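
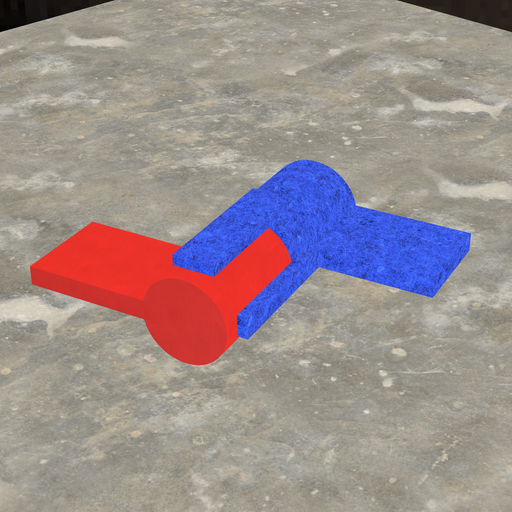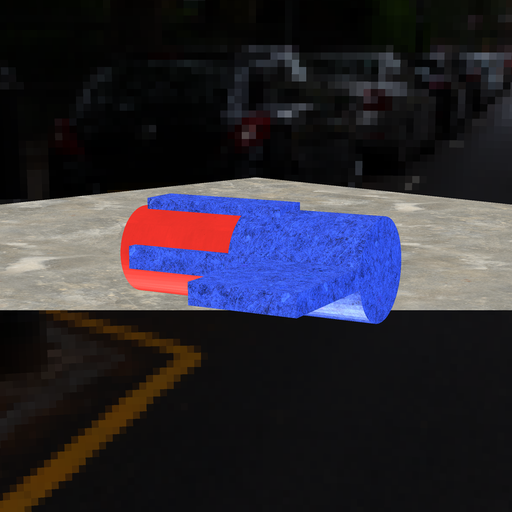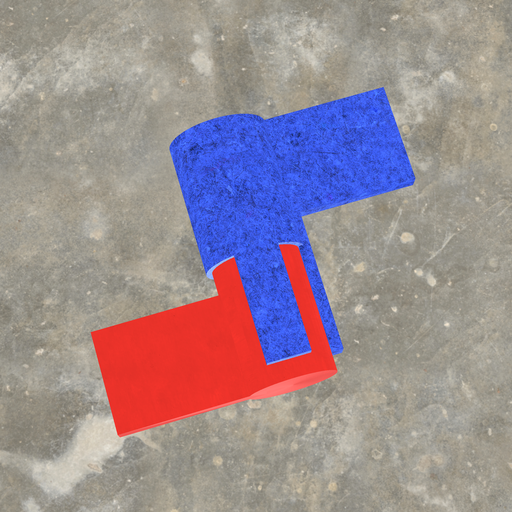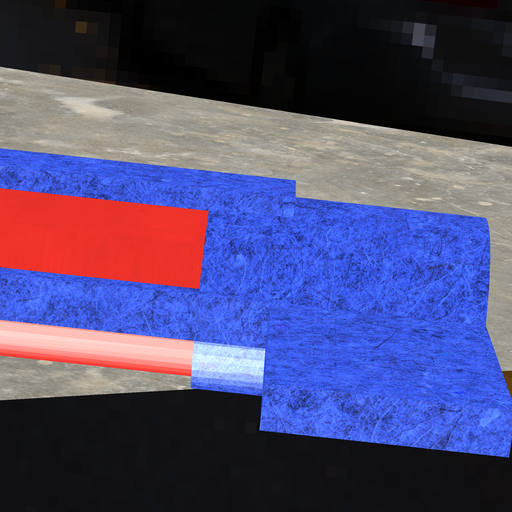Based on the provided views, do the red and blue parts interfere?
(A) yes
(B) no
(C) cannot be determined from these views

(A) yes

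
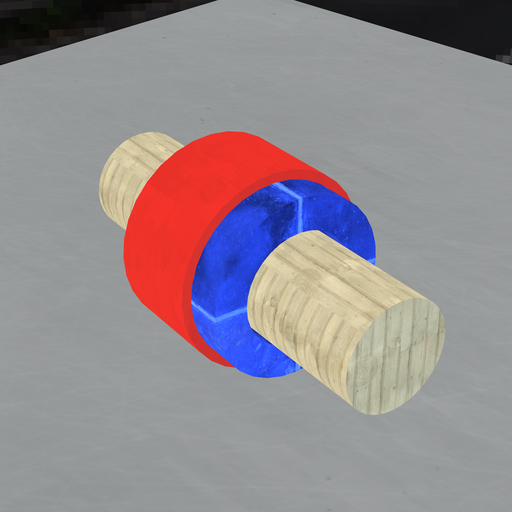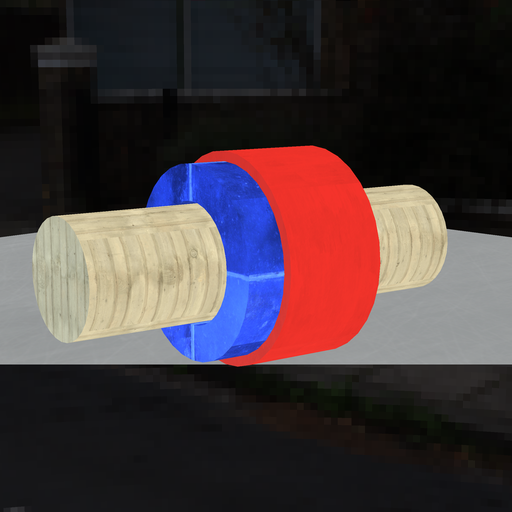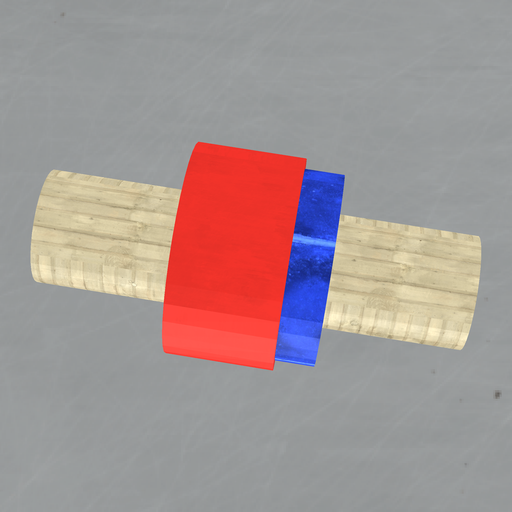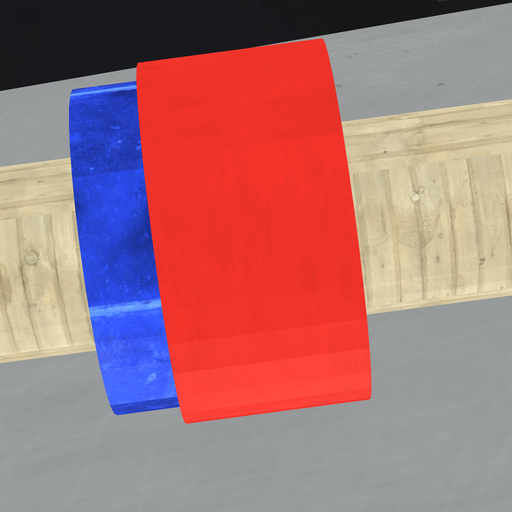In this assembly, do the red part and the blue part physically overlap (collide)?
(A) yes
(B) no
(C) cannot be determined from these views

(A) yes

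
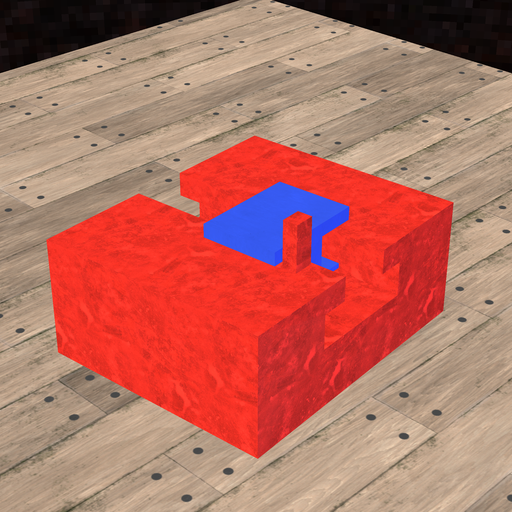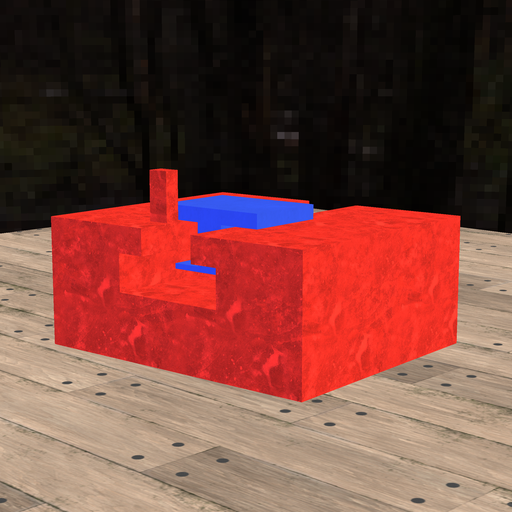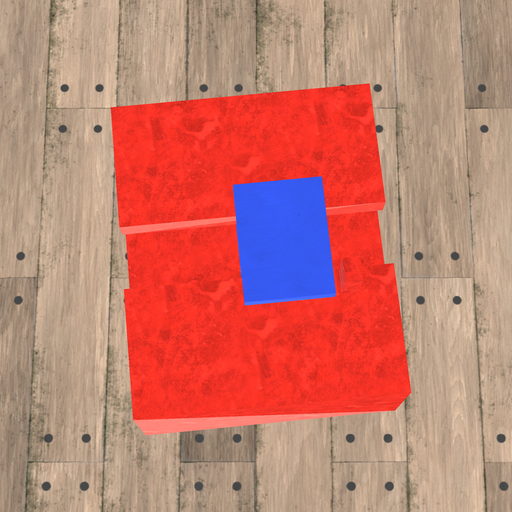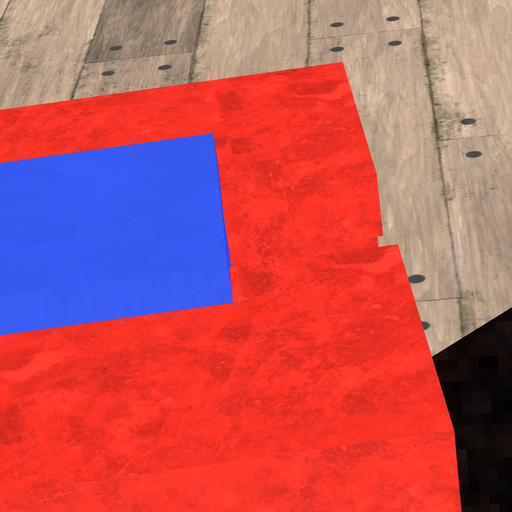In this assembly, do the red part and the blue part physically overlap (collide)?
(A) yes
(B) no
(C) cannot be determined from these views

(B) no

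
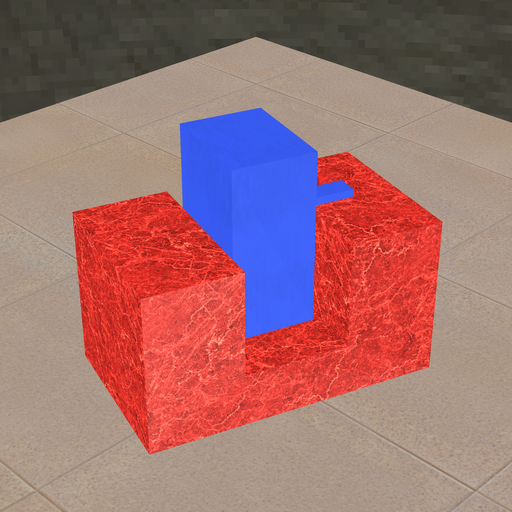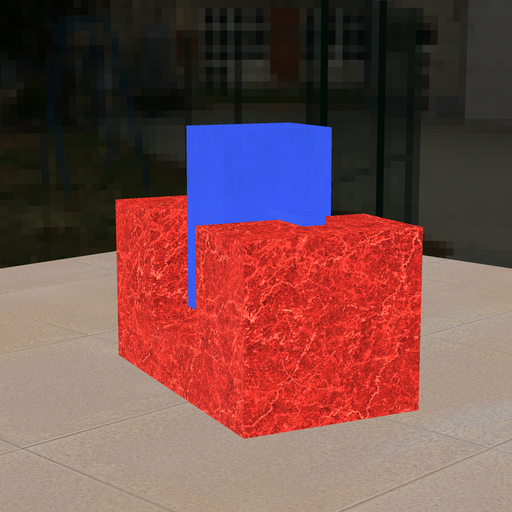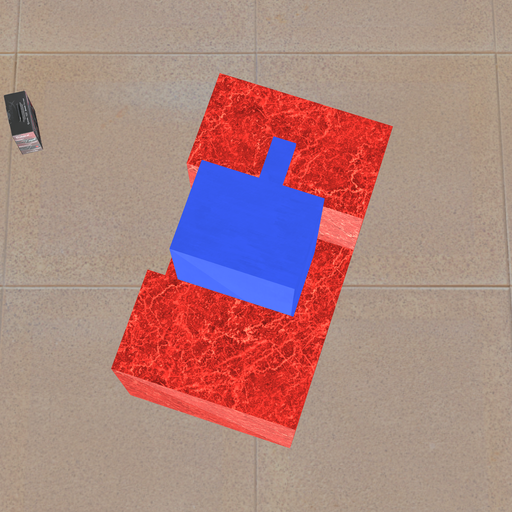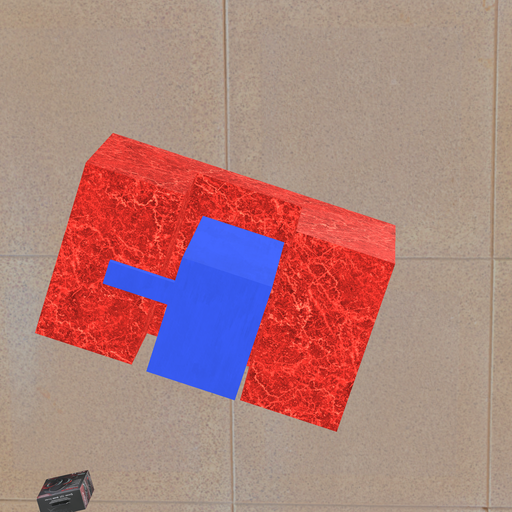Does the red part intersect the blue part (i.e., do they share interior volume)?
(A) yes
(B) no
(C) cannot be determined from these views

(B) no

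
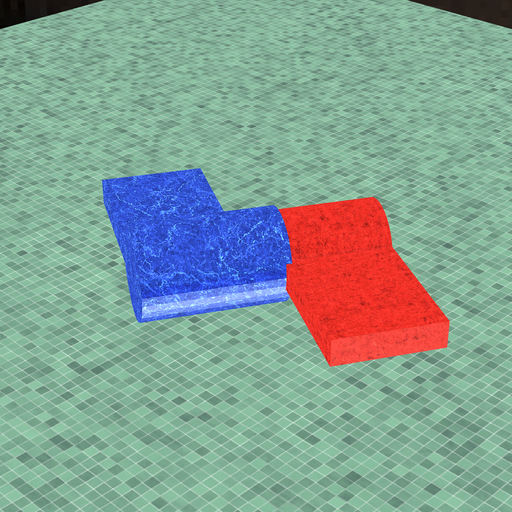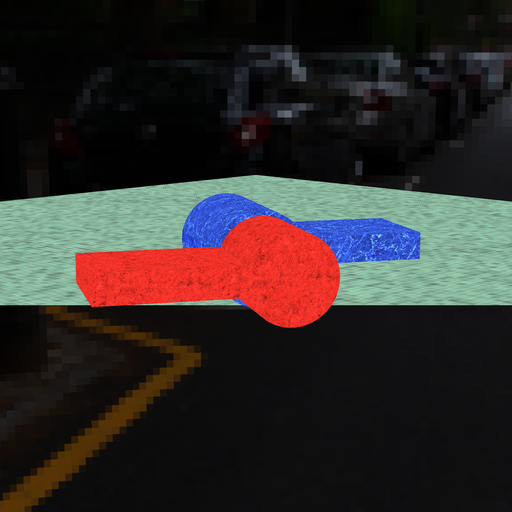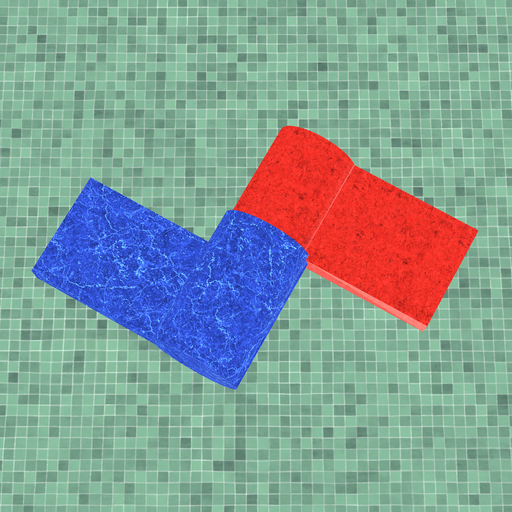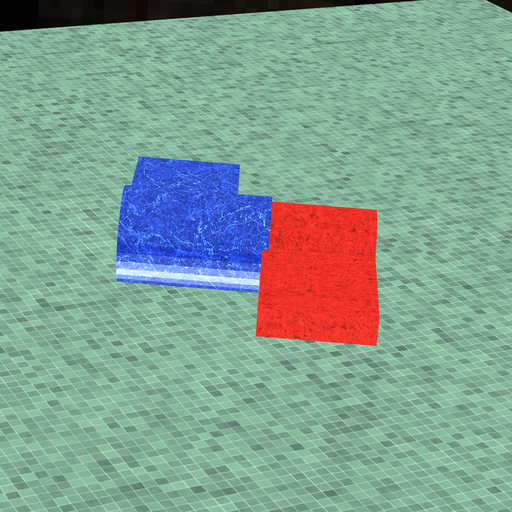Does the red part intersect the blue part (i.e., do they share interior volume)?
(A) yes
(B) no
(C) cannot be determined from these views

(A) yes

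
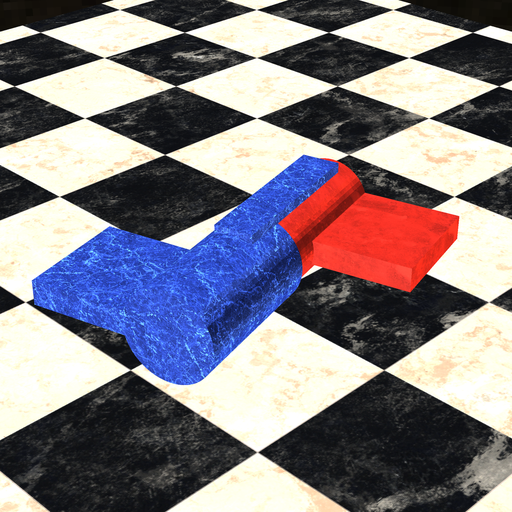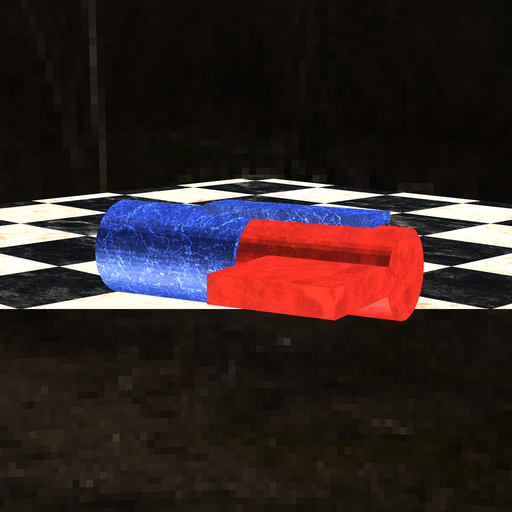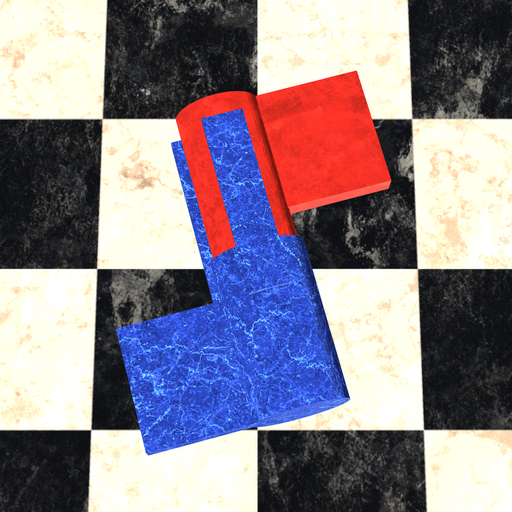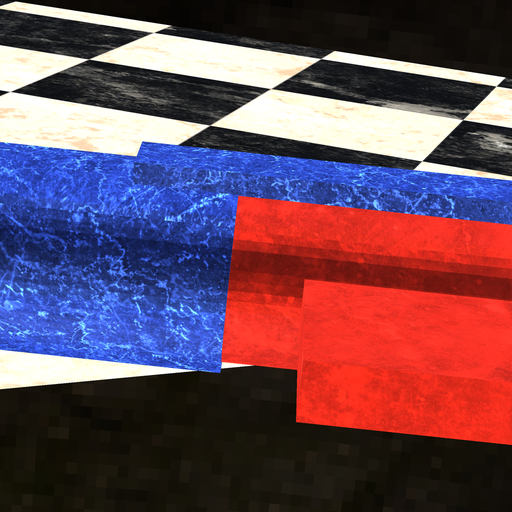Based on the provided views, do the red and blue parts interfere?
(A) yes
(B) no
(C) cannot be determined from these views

(A) yes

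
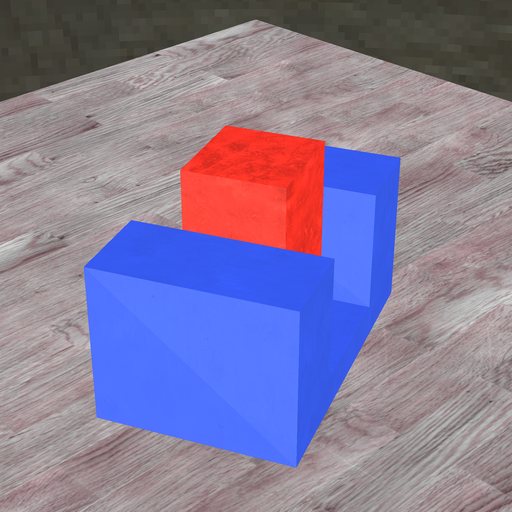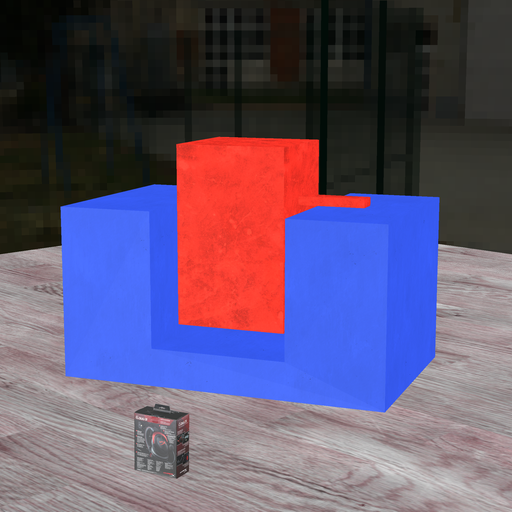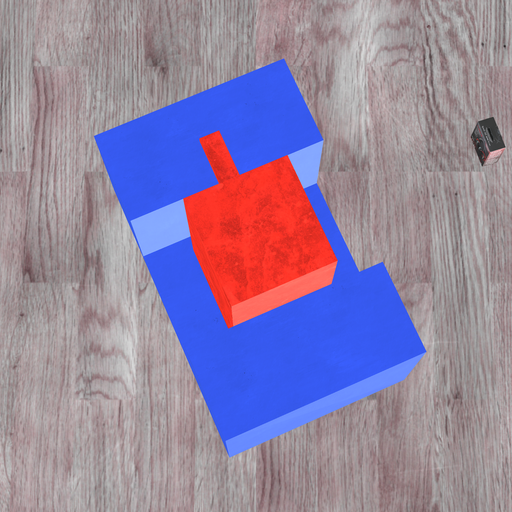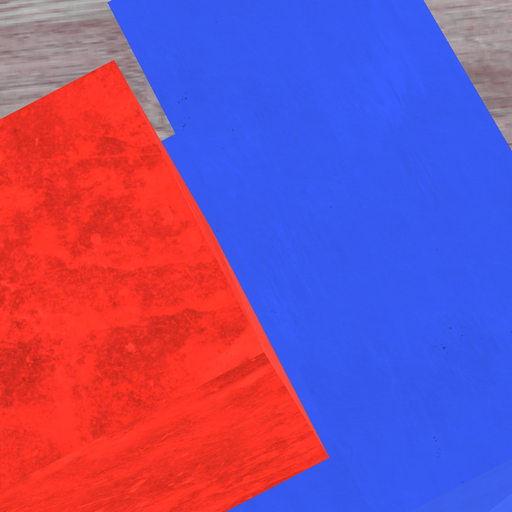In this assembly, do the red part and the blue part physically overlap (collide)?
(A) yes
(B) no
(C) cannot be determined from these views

(B) no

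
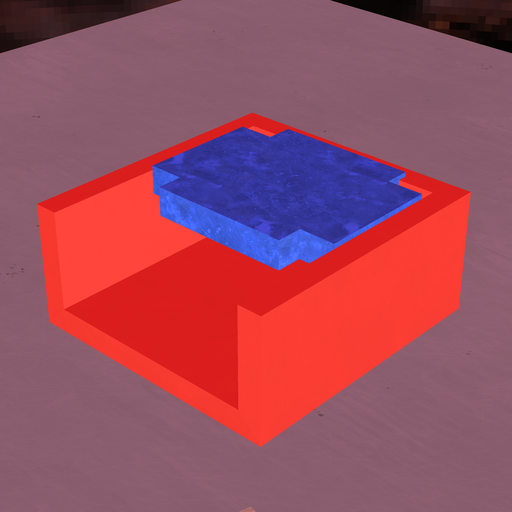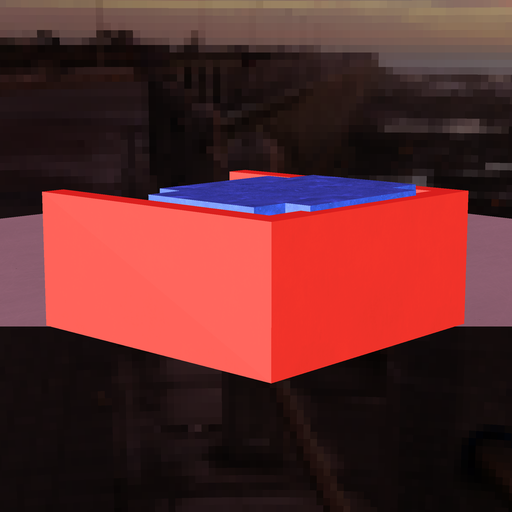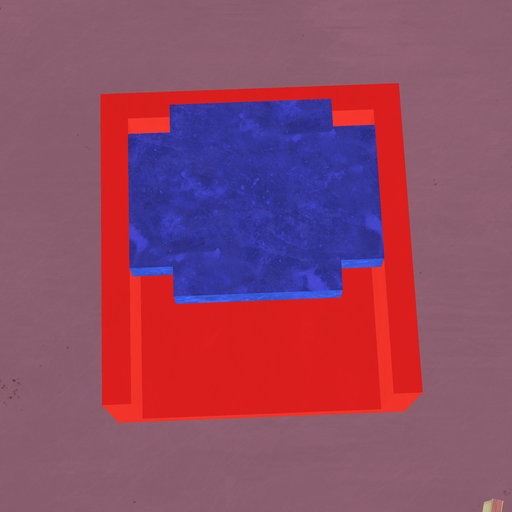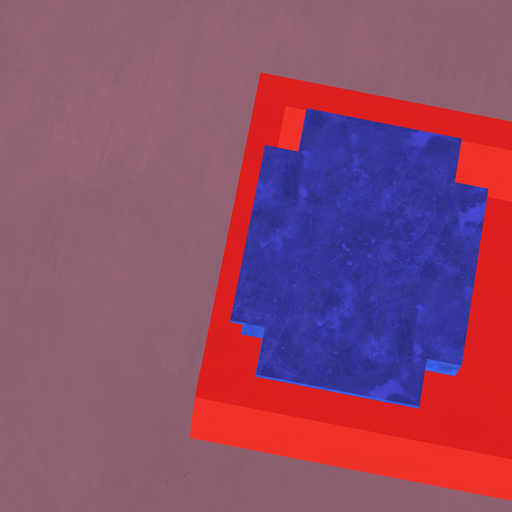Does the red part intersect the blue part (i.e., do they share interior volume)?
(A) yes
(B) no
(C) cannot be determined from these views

(A) yes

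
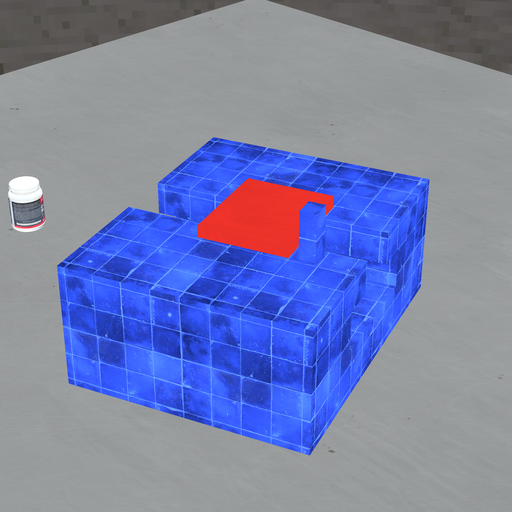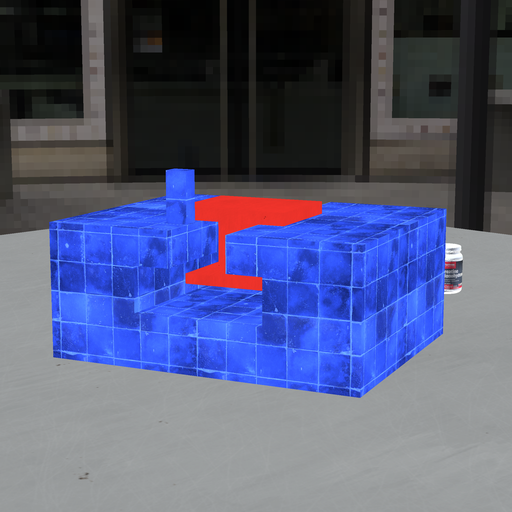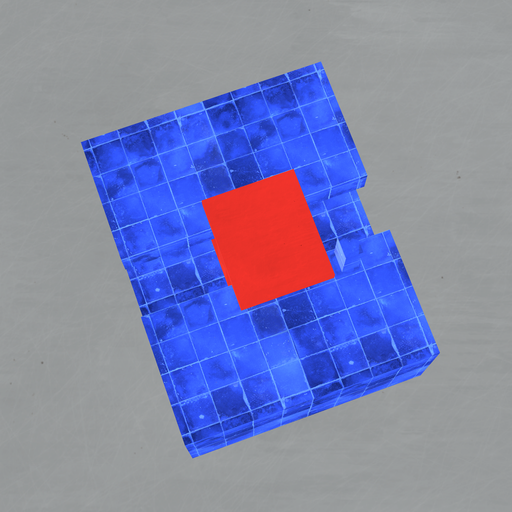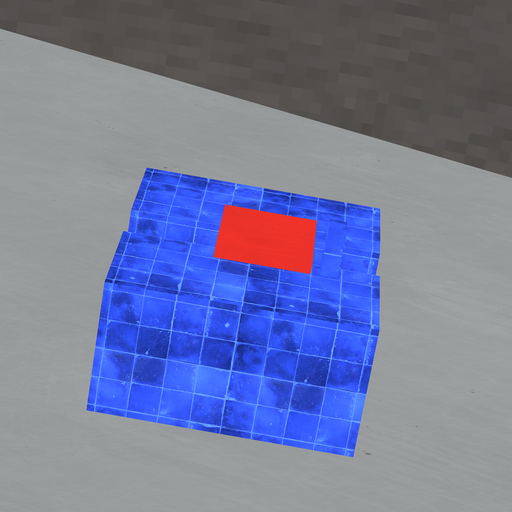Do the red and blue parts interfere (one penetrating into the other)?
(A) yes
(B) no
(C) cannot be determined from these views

(B) no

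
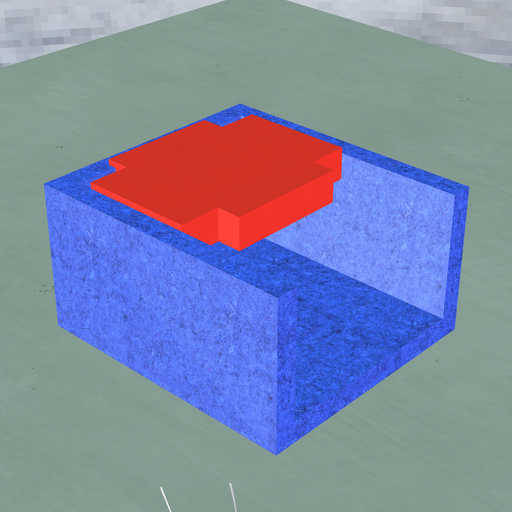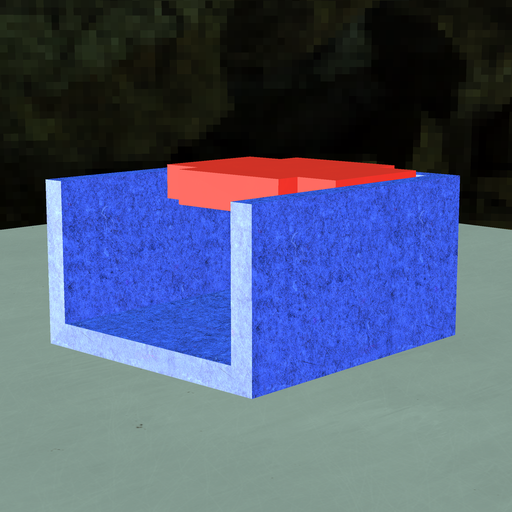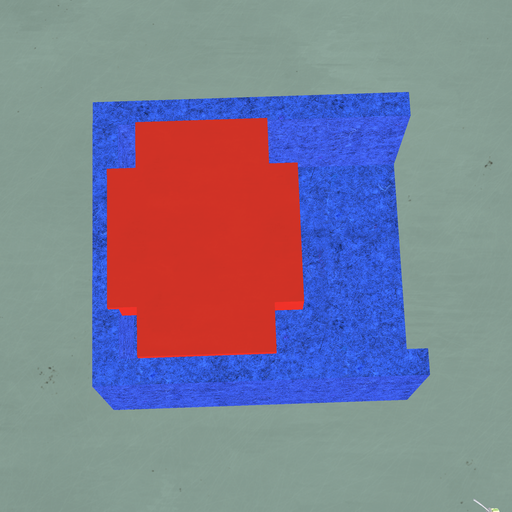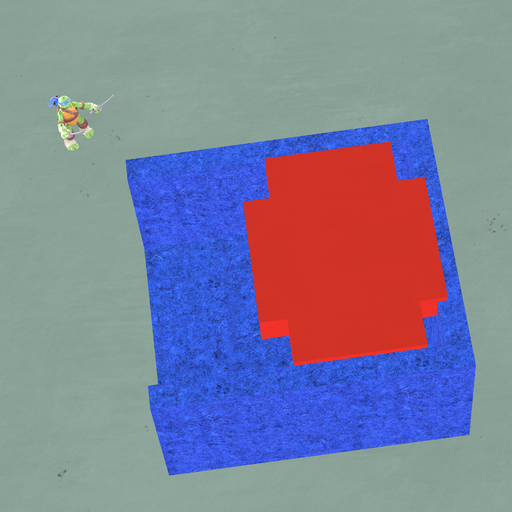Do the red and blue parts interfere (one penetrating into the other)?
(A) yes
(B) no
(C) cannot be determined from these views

(A) yes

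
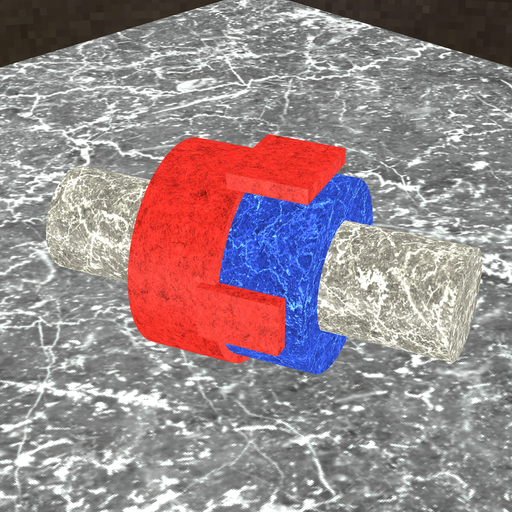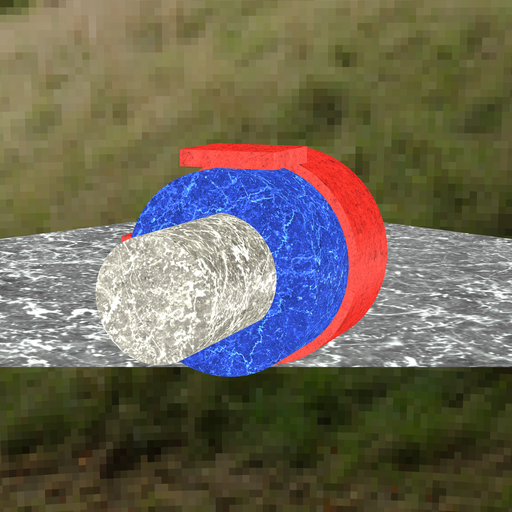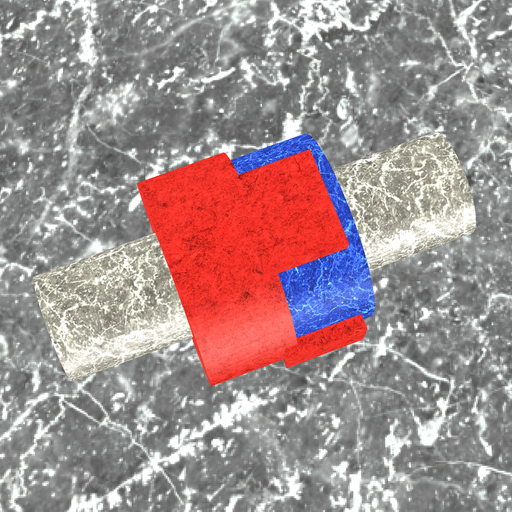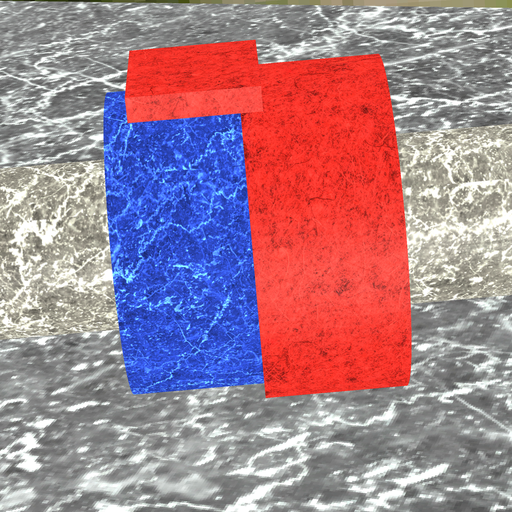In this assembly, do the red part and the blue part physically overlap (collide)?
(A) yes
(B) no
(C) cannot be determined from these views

(A) yes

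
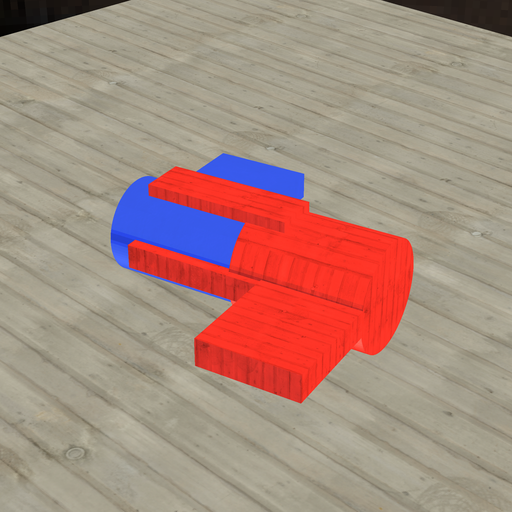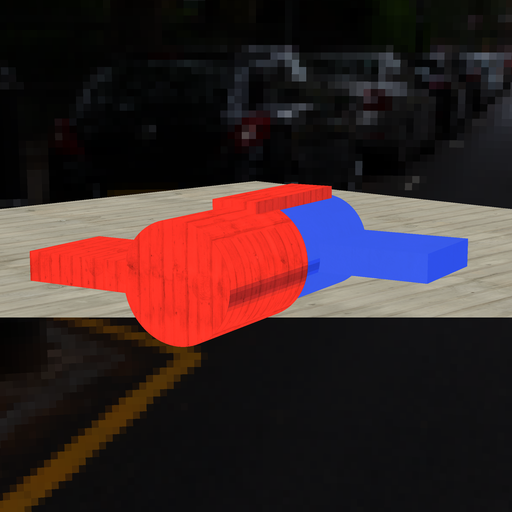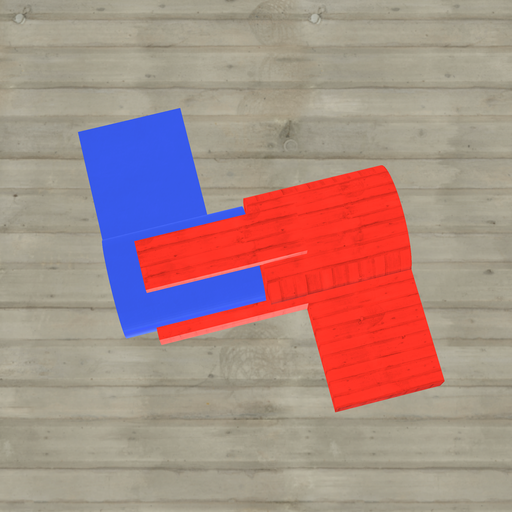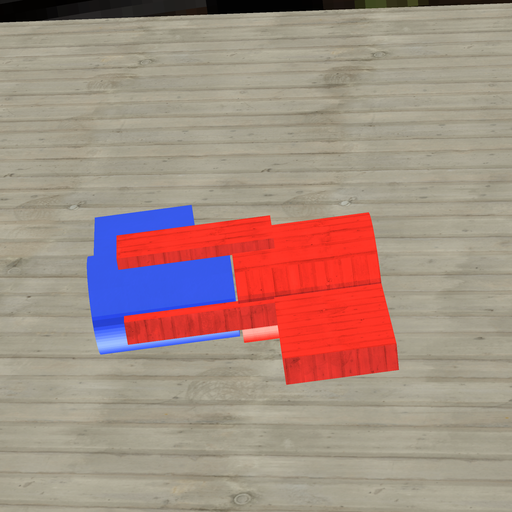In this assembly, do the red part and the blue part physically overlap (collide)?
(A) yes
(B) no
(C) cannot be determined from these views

(B) no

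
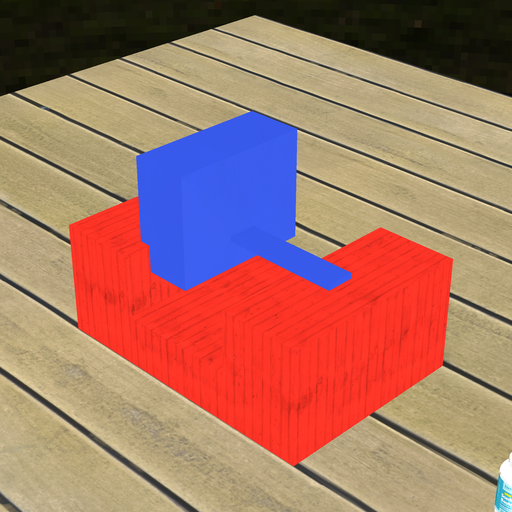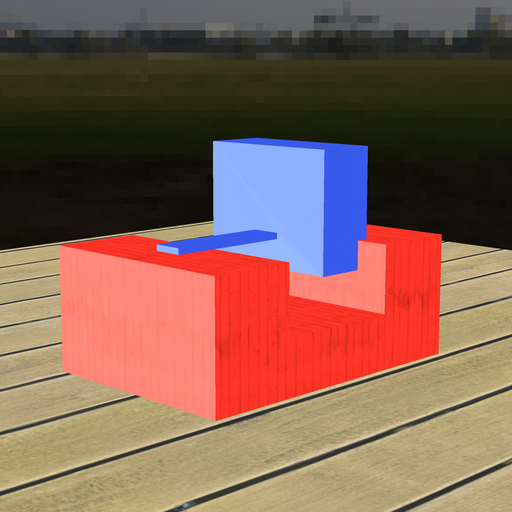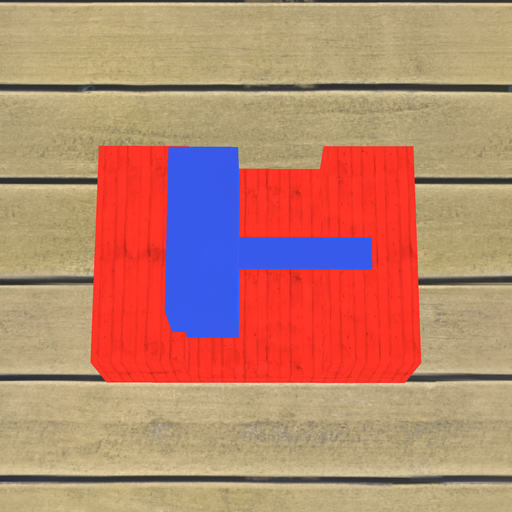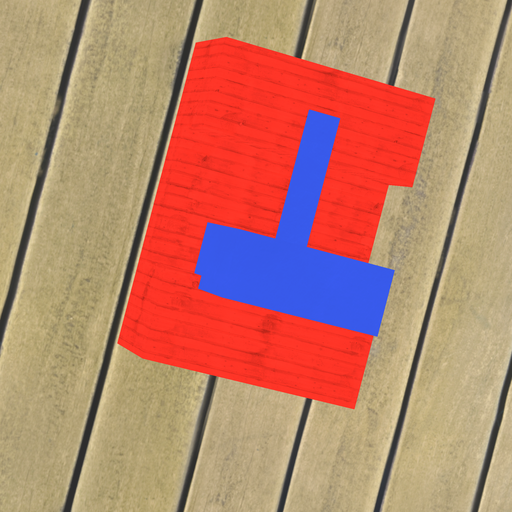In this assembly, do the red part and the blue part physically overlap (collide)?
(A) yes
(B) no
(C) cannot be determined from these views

(A) yes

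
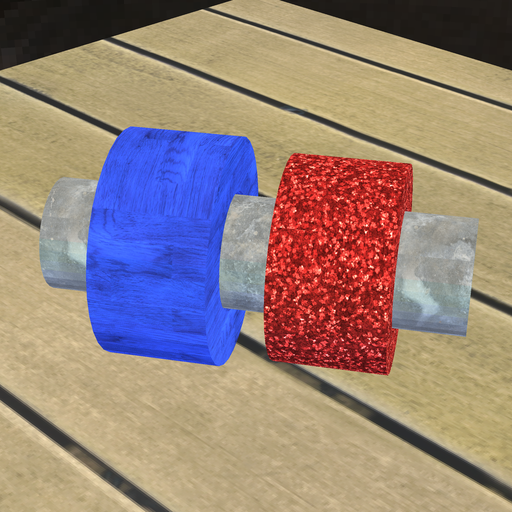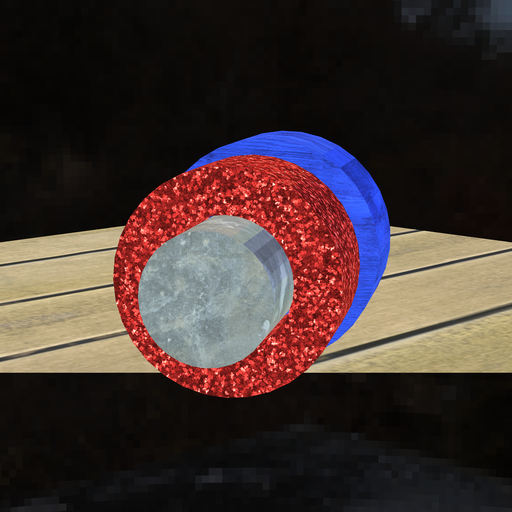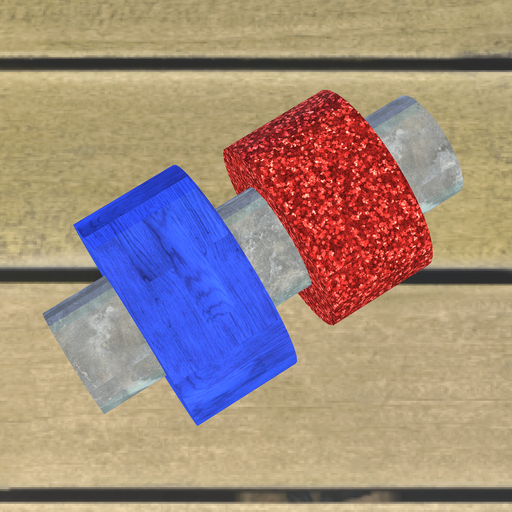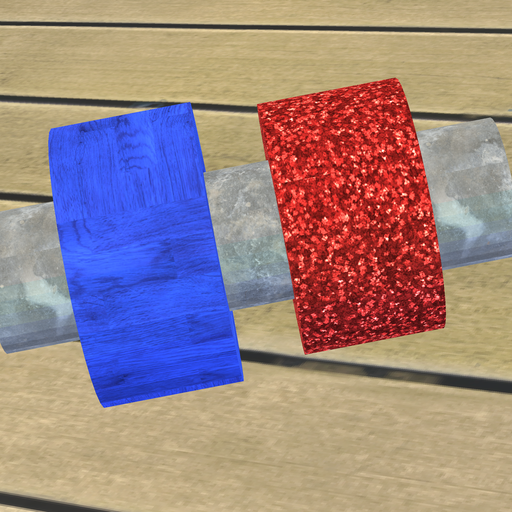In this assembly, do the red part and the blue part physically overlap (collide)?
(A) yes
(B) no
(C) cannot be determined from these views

(B) no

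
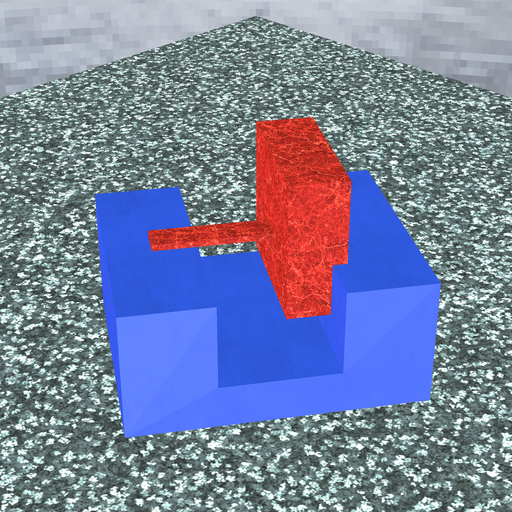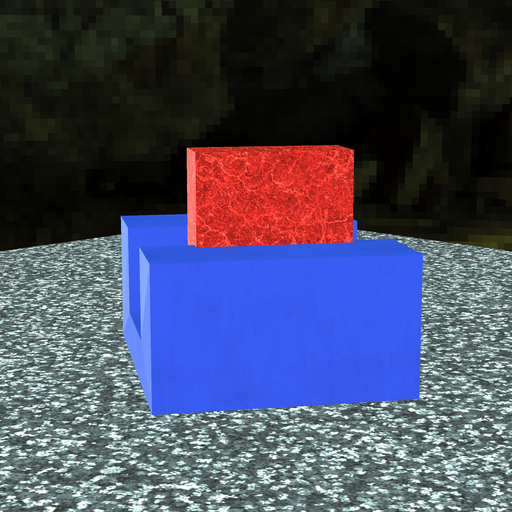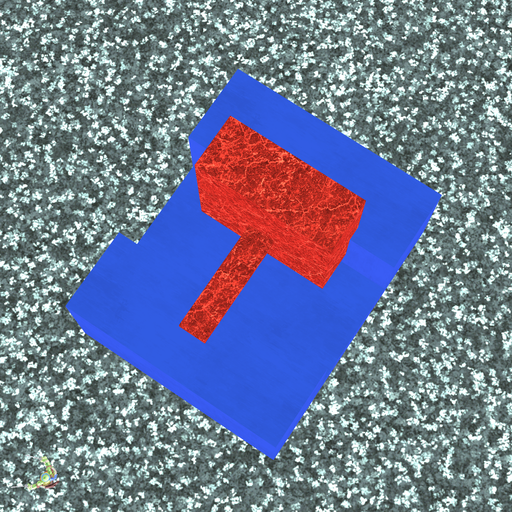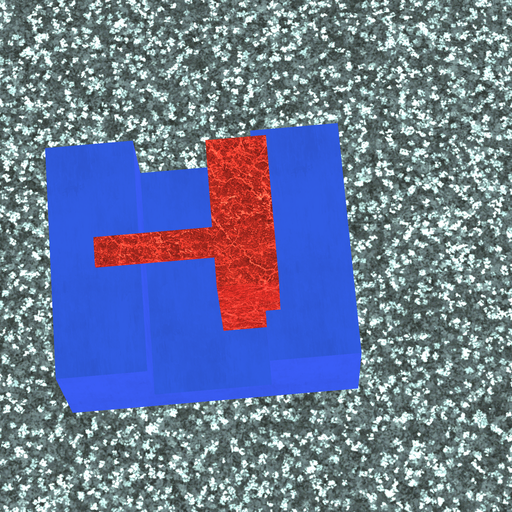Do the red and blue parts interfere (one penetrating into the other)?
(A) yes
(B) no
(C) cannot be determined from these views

(A) yes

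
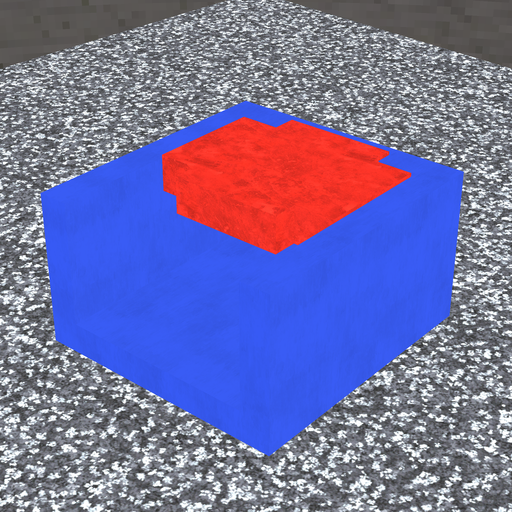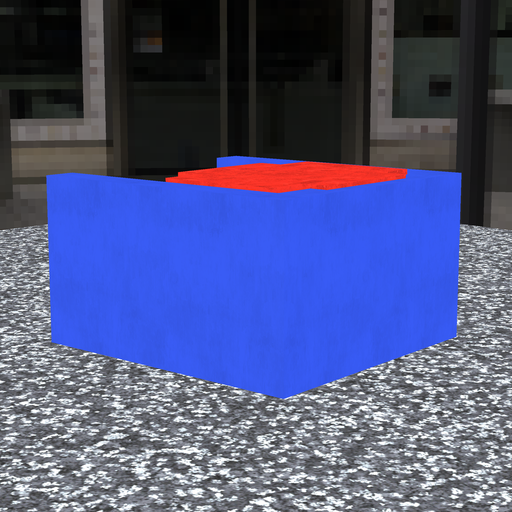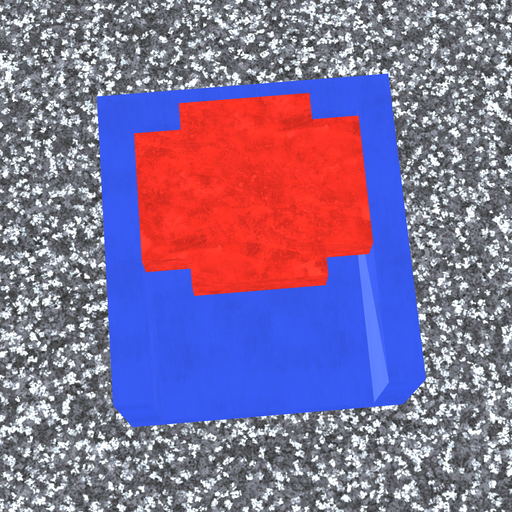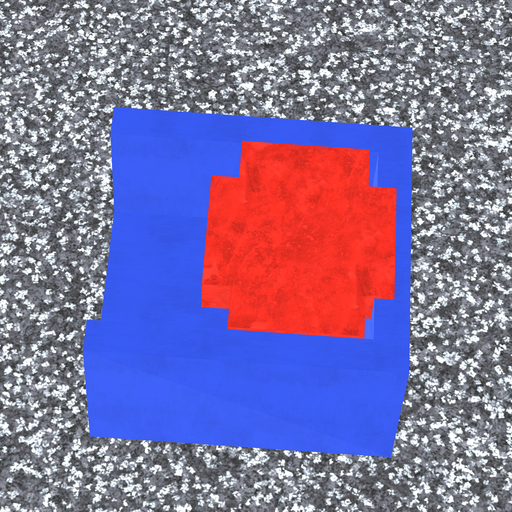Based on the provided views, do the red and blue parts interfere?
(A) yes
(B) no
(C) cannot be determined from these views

(A) yes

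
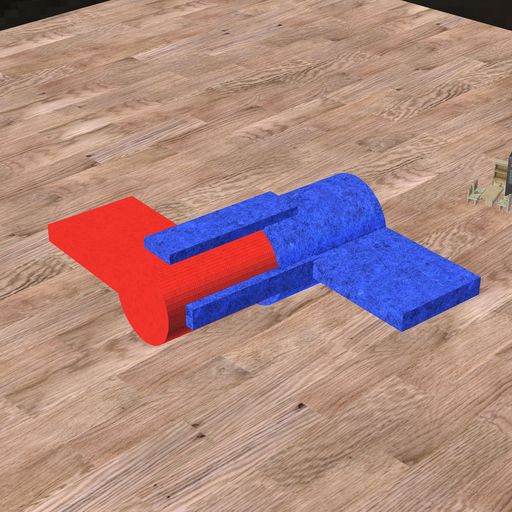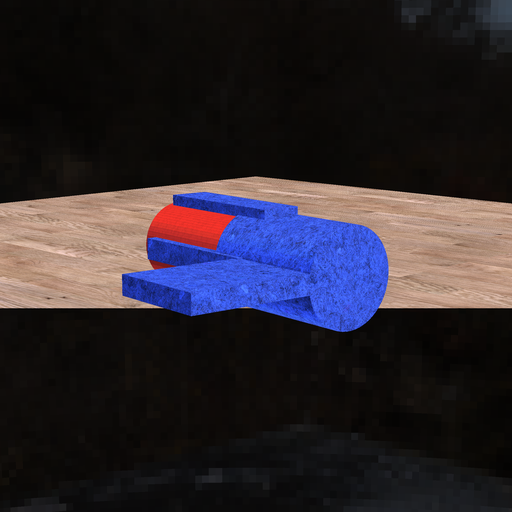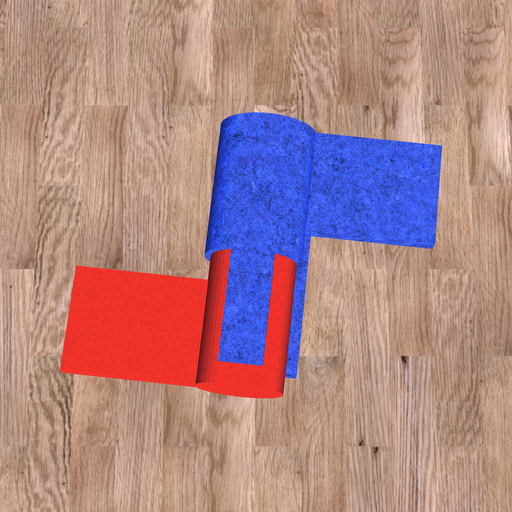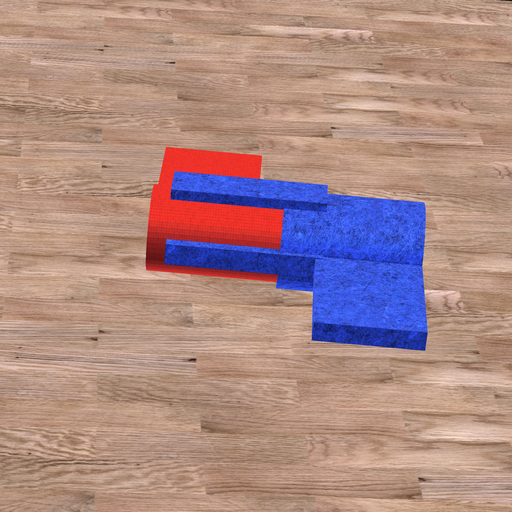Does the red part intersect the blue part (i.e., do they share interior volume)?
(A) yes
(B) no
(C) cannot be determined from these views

(A) yes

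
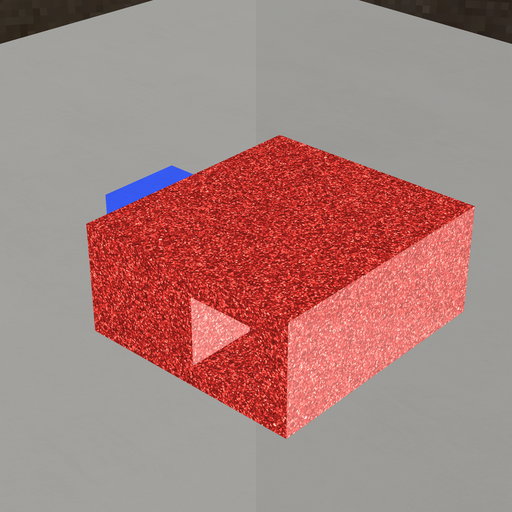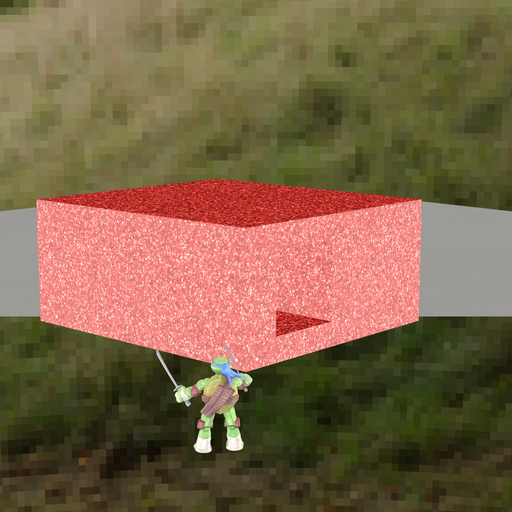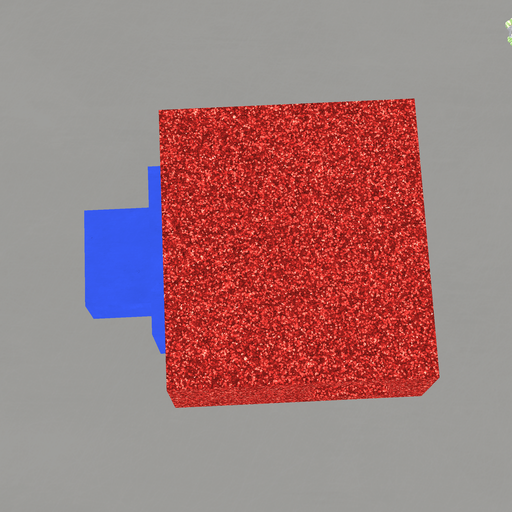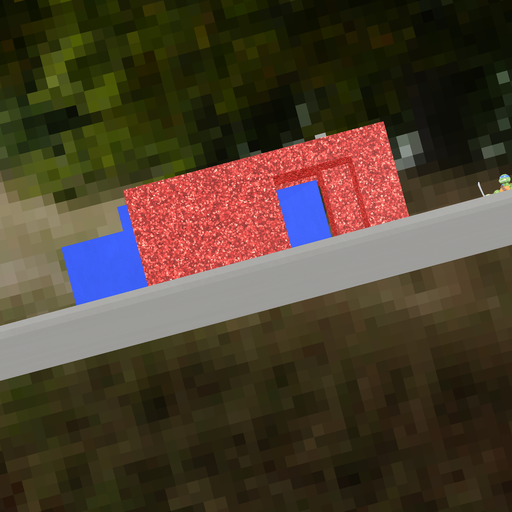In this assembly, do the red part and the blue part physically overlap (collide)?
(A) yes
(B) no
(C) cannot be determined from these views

(B) no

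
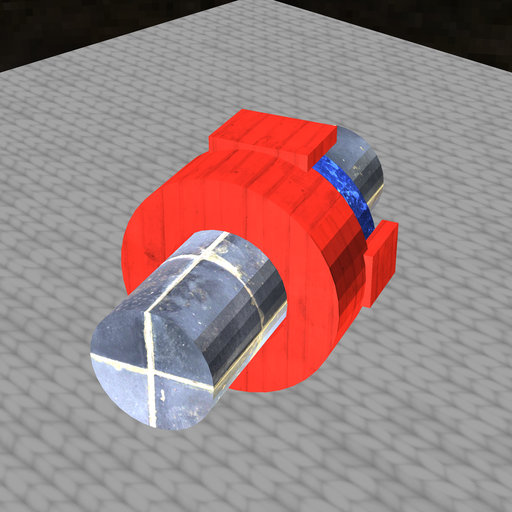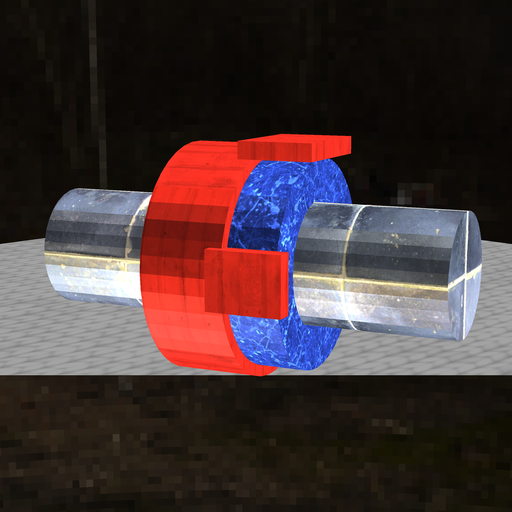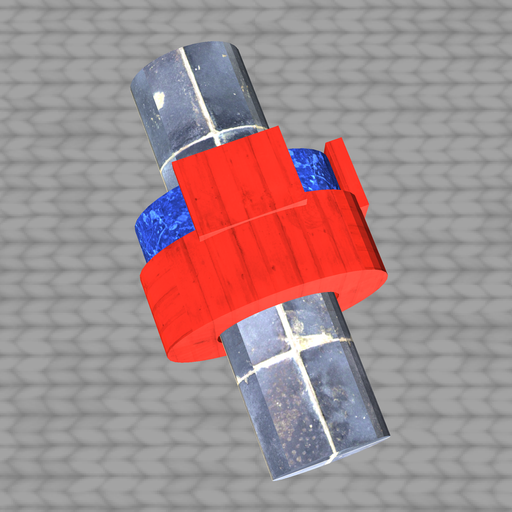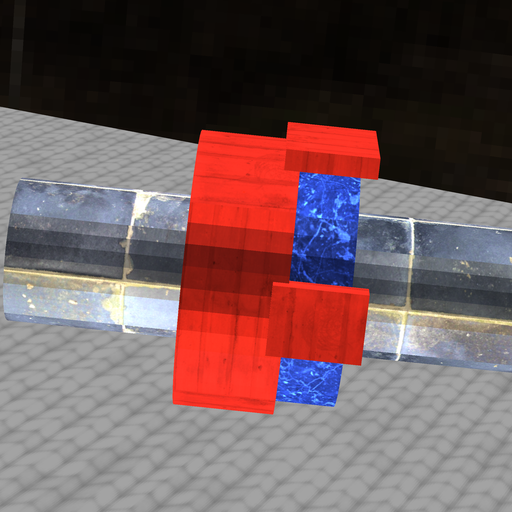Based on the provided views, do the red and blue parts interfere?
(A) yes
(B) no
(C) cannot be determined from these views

(A) yes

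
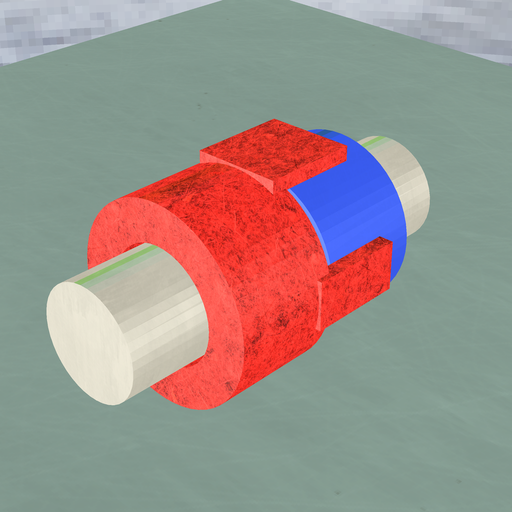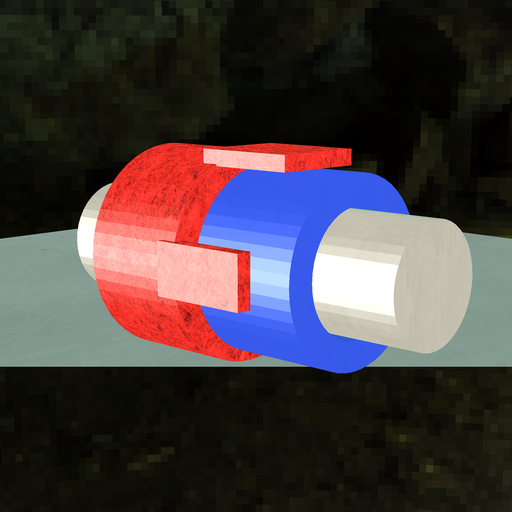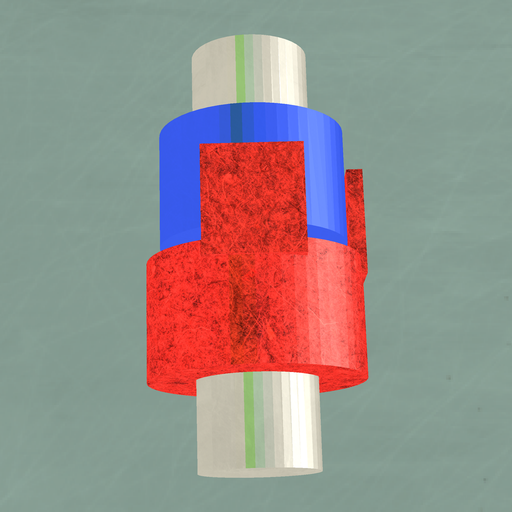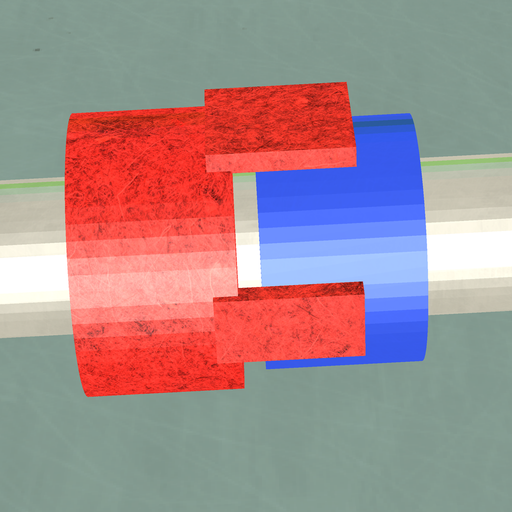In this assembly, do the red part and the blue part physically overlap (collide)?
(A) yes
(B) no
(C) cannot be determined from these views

(B) no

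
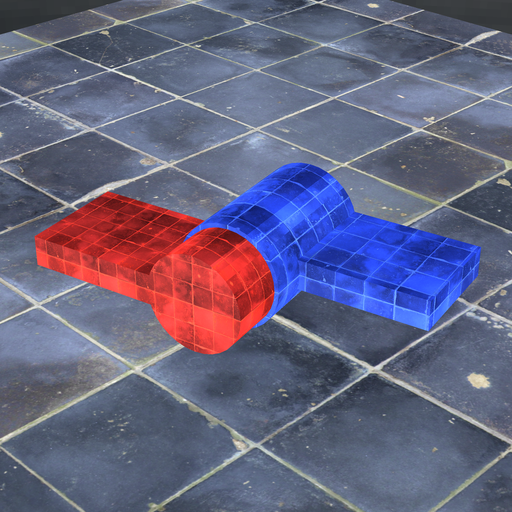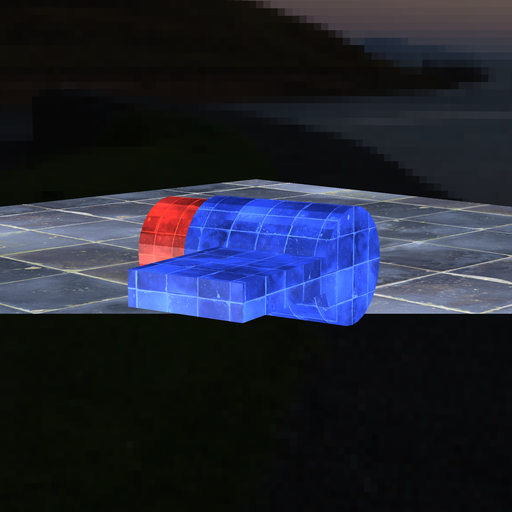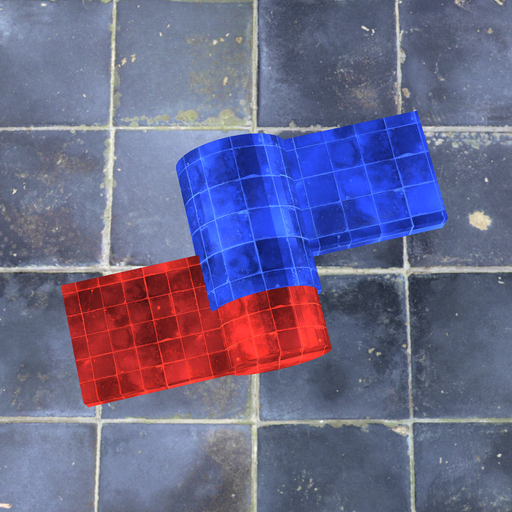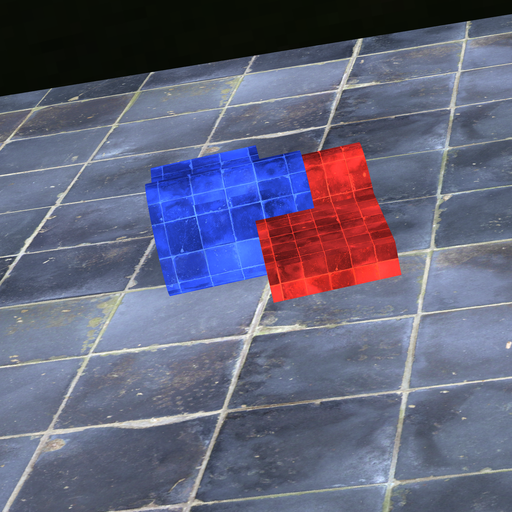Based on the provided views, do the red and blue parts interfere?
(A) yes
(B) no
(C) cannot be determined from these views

(A) yes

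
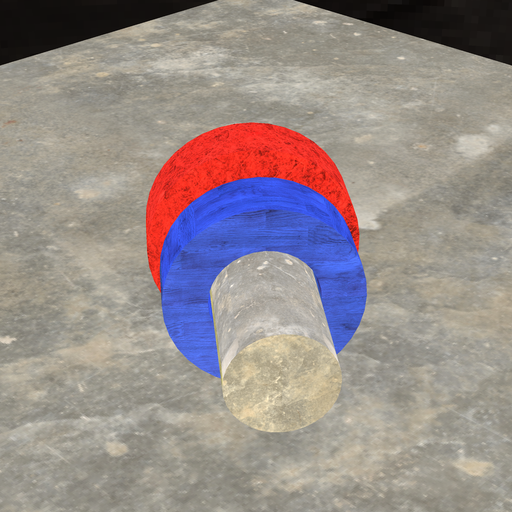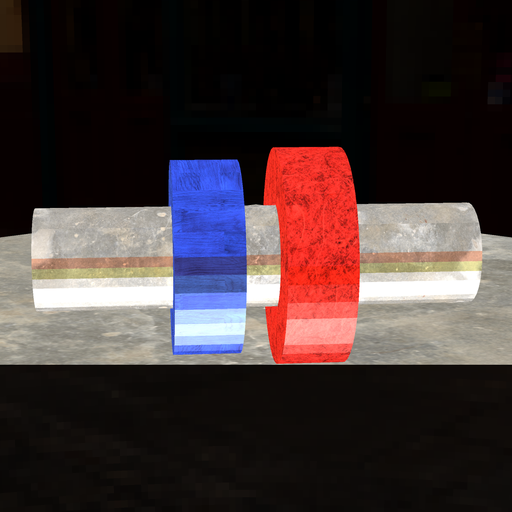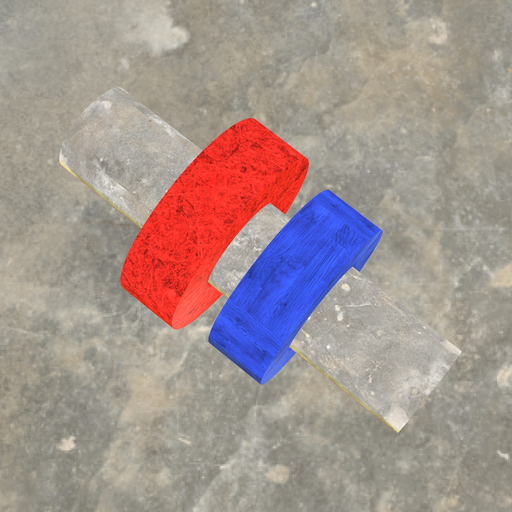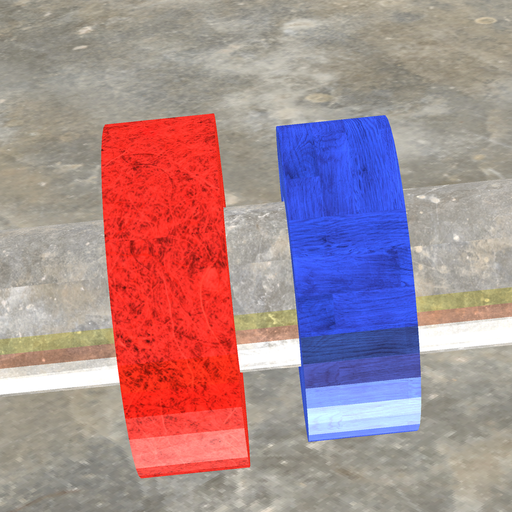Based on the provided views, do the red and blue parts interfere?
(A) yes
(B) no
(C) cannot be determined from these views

(B) no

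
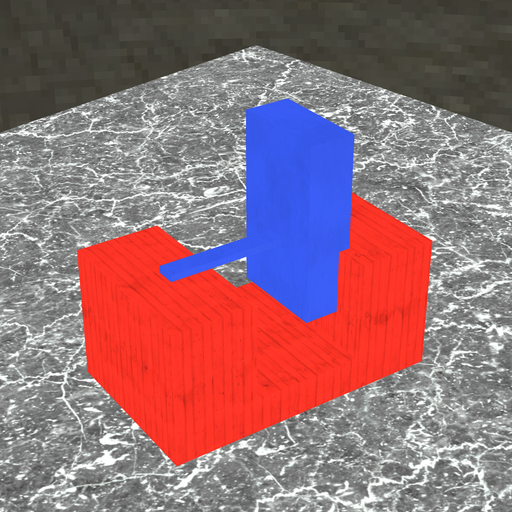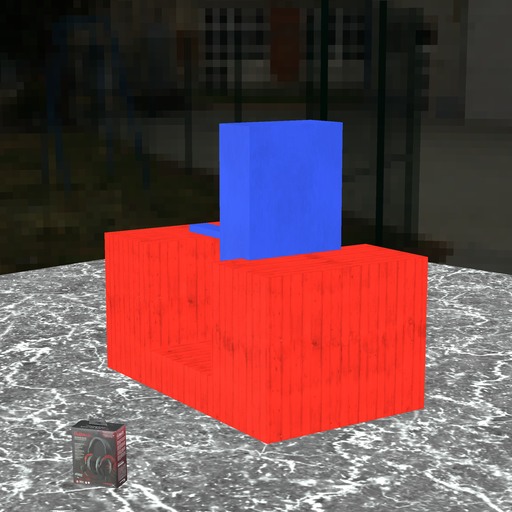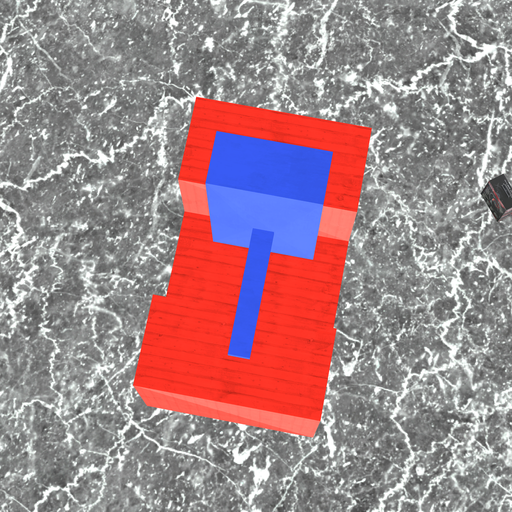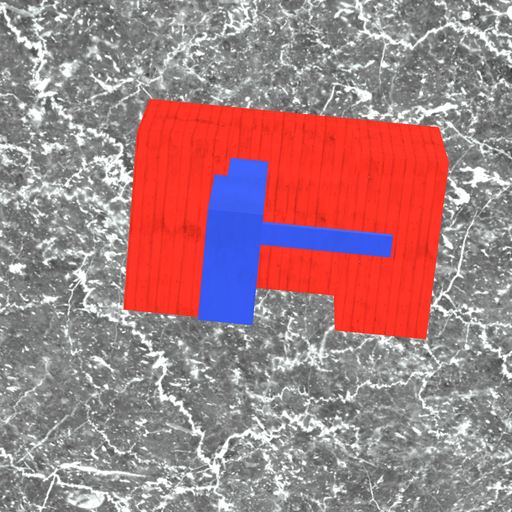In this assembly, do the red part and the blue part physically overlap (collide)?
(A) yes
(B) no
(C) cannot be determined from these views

(A) yes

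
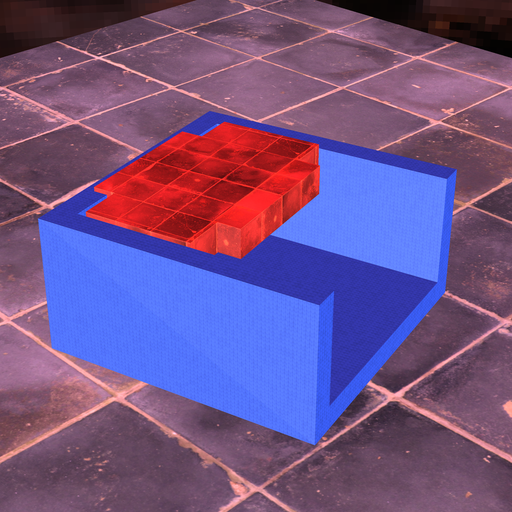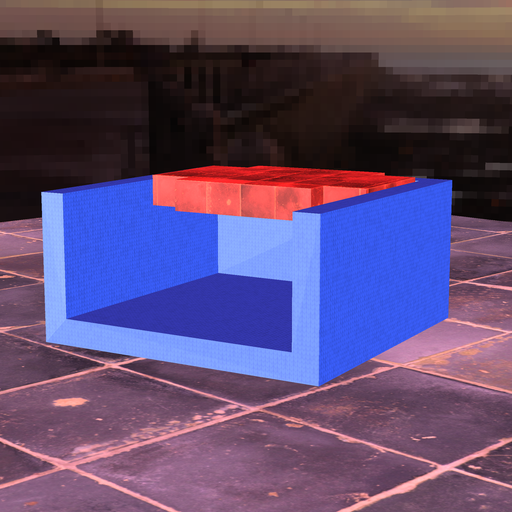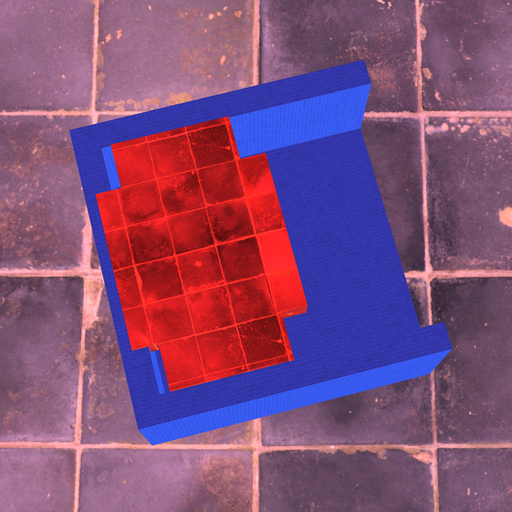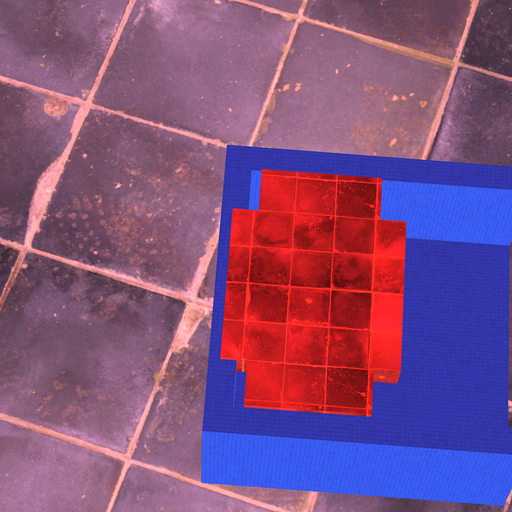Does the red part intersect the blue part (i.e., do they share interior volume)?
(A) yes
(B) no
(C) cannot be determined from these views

(A) yes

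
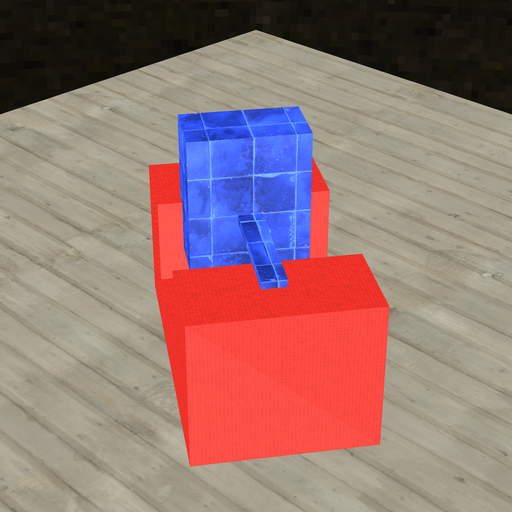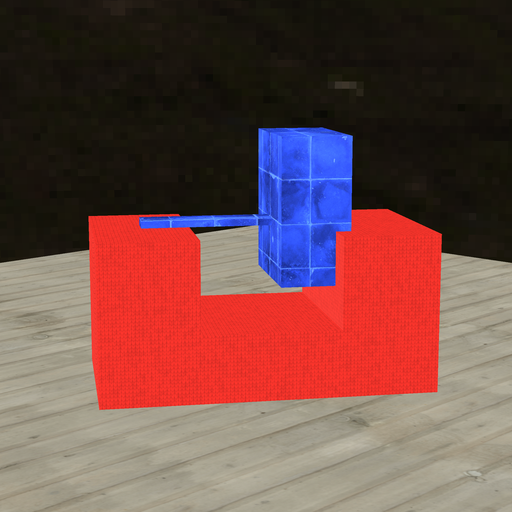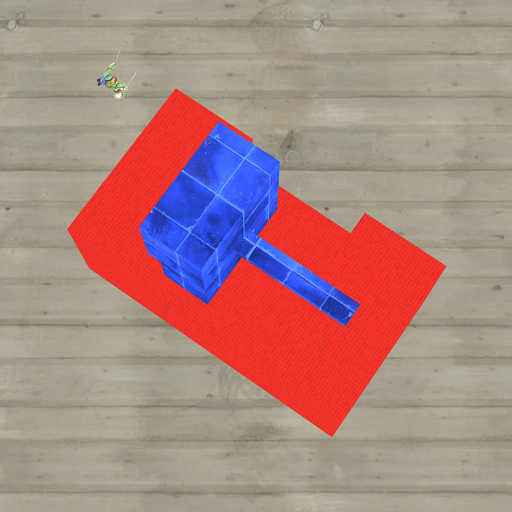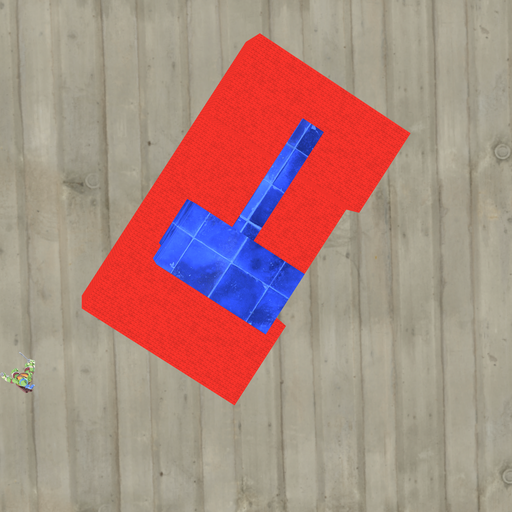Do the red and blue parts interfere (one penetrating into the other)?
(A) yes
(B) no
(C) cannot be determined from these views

(A) yes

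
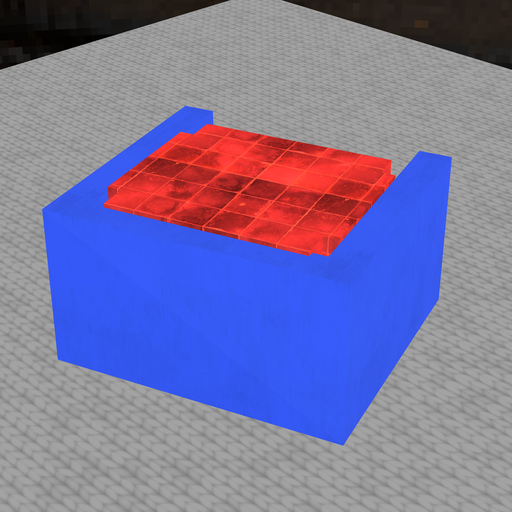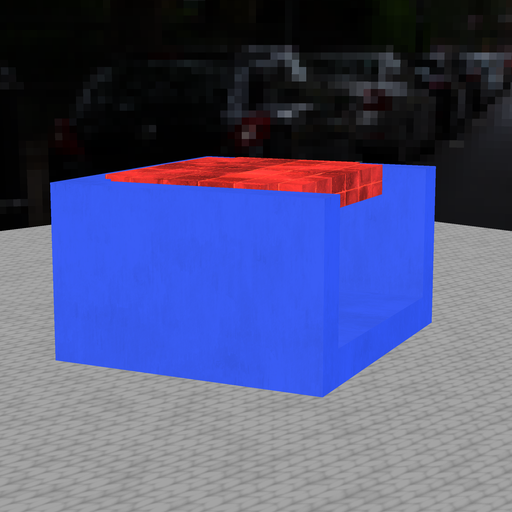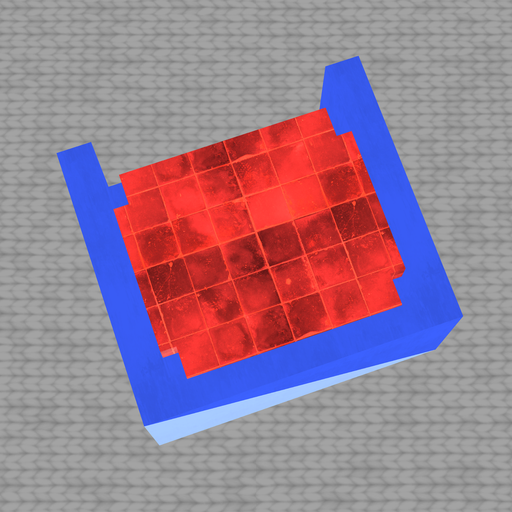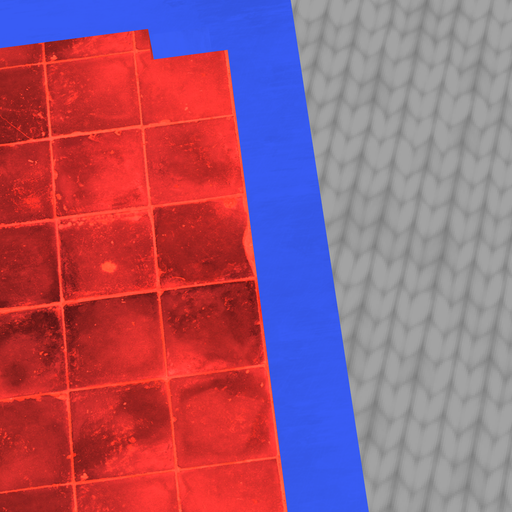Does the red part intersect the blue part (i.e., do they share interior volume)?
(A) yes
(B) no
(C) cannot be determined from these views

(A) yes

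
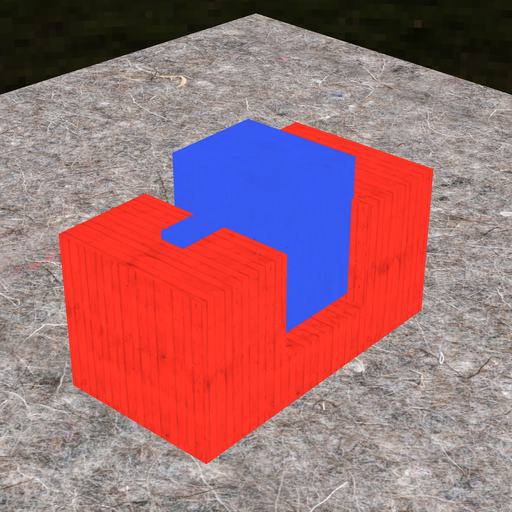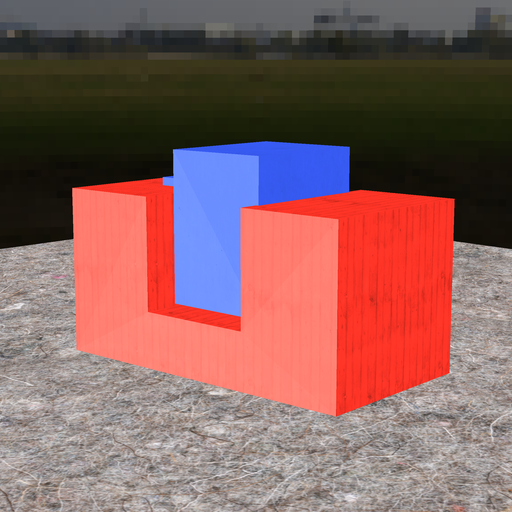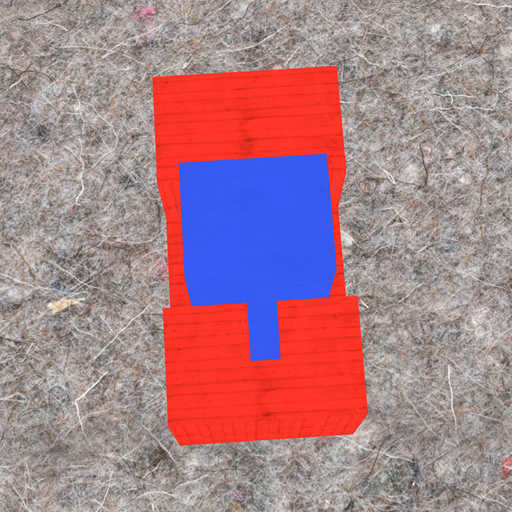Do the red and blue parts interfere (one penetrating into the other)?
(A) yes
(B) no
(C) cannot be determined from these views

(C) cannot be determined from these views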